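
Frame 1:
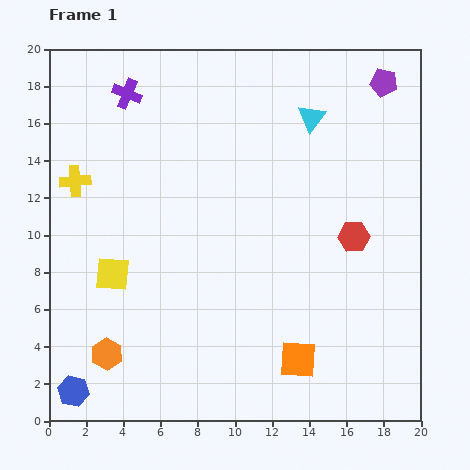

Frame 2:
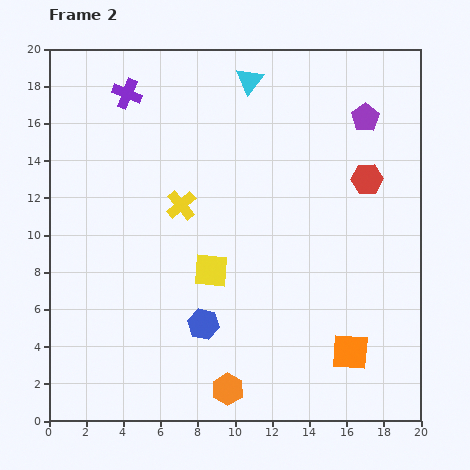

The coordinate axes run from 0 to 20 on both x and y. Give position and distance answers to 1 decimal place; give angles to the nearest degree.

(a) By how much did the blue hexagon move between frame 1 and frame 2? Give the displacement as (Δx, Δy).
(7.0, 3.6)

The blue hexagon was at (1.3, 1.6) in frame 1 and (8.3, 5.2) in frame 2.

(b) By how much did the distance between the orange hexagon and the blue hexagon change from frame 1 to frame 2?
+1.0

Distance in frame 1: 2.7. Distance in frame 2: 3.7.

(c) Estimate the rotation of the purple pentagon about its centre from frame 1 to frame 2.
26° clockwise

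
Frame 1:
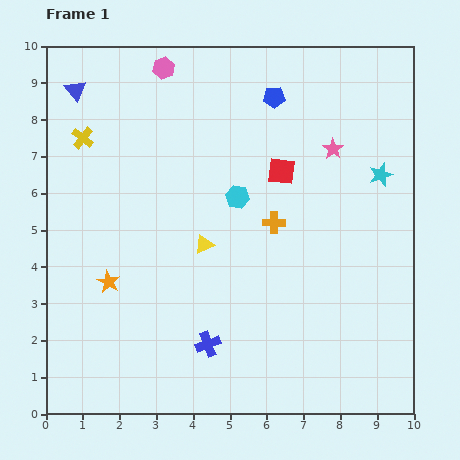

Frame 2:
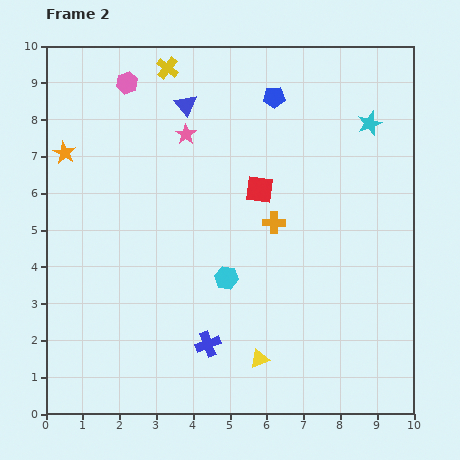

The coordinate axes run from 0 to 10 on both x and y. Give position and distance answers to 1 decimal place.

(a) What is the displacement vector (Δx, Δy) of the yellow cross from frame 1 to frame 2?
(2.3, 1.9)

The yellow cross was at (1.0, 7.5) in frame 1 and (3.3, 9.4) in frame 2.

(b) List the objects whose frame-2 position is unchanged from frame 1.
the orange cross, the blue cross, the blue pentagon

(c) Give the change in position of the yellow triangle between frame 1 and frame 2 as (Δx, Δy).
(1.5, -3.1)

The yellow triangle was at (4.3, 4.6) in frame 1 and (5.8, 1.5) in frame 2.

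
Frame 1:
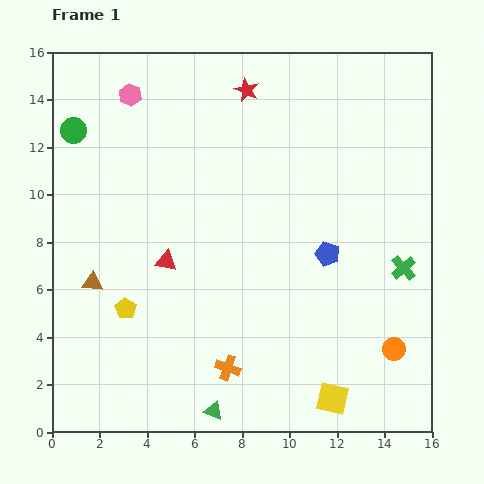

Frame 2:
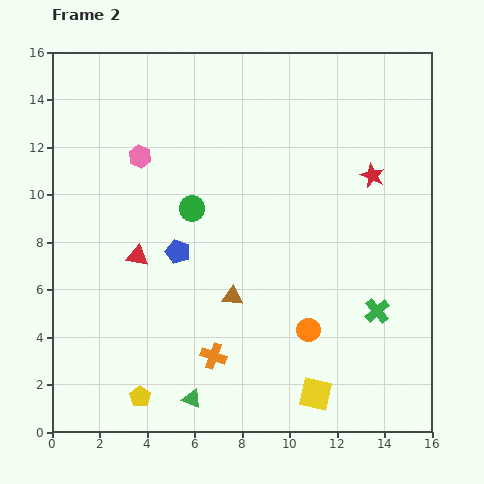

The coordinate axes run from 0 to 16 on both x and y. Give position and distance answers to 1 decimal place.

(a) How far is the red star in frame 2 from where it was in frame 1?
6.4

The red star moved from (8.2, 14.4) to (13.5, 10.8), a distance of √(5.3² + 3.6²) ≈ 6.4.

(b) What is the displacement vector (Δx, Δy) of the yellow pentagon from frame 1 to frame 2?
(0.6, -3.7)

The yellow pentagon was at (3.1, 5.2) in frame 1 and (3.7, 1.5) in frame 2.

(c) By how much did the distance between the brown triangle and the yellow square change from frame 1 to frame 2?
-5.8

Distance in frame 1: 11.2. Distance in frame 2: 5.4.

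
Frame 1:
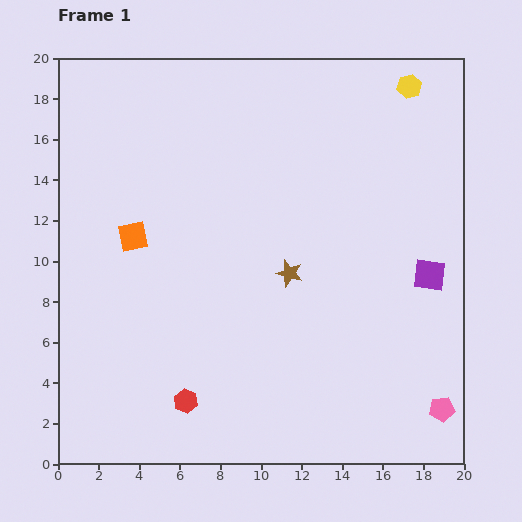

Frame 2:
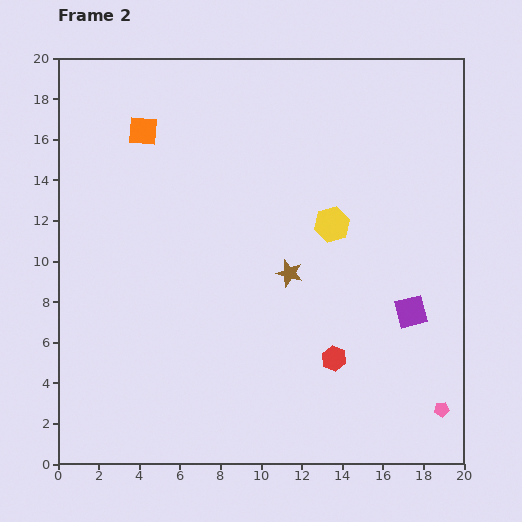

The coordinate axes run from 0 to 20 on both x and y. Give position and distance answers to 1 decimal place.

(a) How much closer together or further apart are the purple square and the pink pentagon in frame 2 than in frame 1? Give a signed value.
-1.6

Distance in frame 1: 6.6. Distance in frame 2: 5.0.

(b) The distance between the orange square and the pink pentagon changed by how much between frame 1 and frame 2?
+2.7

Distance in frame 1: 17.4. Distance in frame 2: 20.1.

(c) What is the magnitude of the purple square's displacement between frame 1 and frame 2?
2.0

The purple square moved from (18.3, 9.3) to (17.4, 7.5), a distance of √(0.9² + 1.8²) ≈ 2.0.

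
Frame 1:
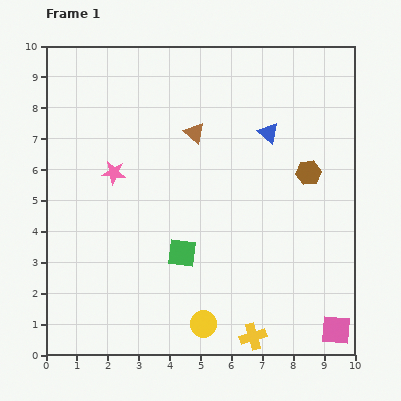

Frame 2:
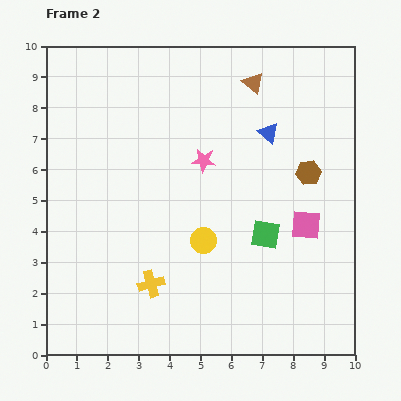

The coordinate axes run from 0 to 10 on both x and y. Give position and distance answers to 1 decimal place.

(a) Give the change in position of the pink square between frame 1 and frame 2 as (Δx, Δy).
(-1.0, 3.4)

The pink square was at (9.4, 0.8) in frame 1 and (8.4, 4.2) in frame 2.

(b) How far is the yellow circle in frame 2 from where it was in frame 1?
2.7

The yellow circle moved from (5.1, 1.0) to (5.1, 3.7), a distance of √(0.0² + 2.7²) ≈ 2.7.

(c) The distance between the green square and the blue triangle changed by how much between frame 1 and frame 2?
-1.5

Distance in frame 1: 4.8. Distance in frame 2: 3.3.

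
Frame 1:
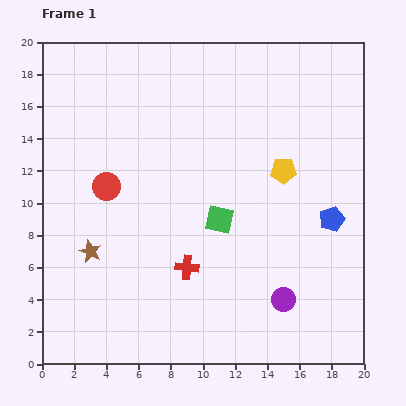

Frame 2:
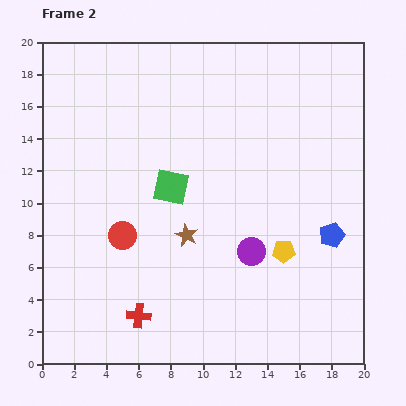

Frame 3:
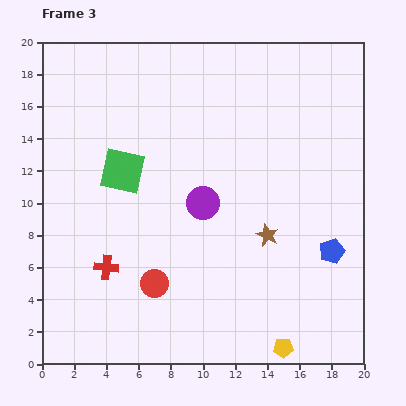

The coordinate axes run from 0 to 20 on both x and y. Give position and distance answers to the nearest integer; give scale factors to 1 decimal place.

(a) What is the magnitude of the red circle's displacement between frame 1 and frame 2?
3

The red circle moved from (4, 11) to (5, 8), a distance of √(1² + 3²) ≈ 3.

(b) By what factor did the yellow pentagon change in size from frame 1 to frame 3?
0.8×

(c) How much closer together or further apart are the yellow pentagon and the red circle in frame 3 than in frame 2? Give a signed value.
-1

Distance in frame 2: 10. Distance in frame 3: 9.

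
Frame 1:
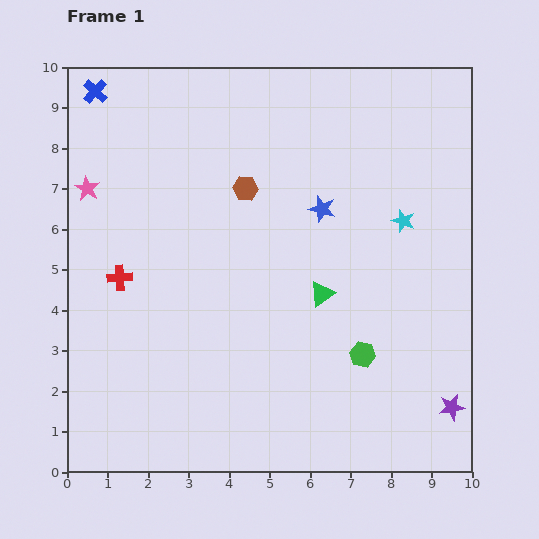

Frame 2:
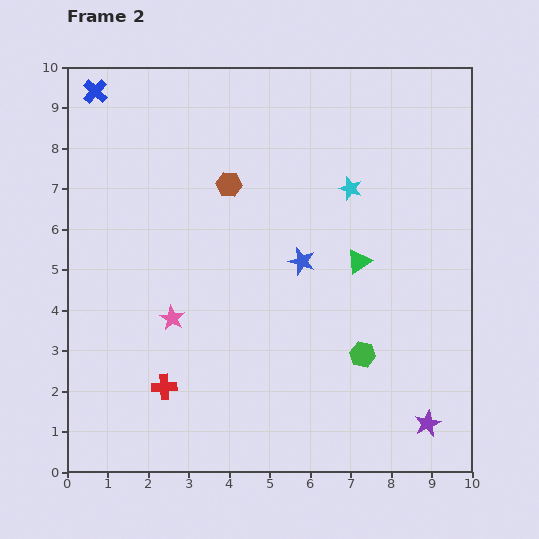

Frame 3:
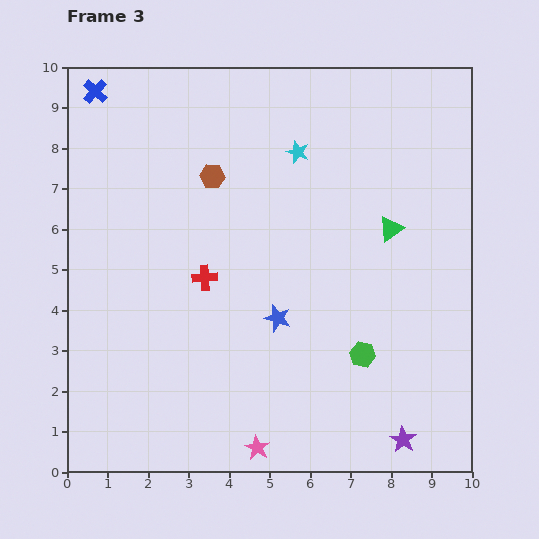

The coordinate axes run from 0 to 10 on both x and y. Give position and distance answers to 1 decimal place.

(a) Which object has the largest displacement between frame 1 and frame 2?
the pink star

(moved 3.8; next 2.9)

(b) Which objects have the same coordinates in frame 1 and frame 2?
the green hexagon, the blue cross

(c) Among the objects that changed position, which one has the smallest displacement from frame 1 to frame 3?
the brown hexagon

(moved 0.9)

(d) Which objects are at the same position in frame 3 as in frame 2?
the green hexagon, the blue cross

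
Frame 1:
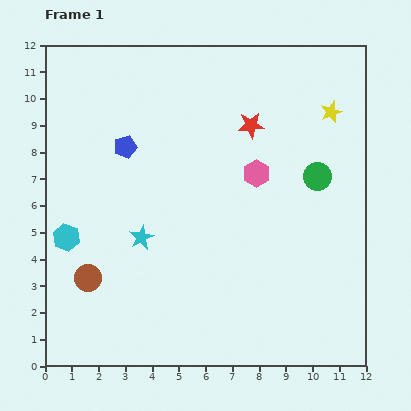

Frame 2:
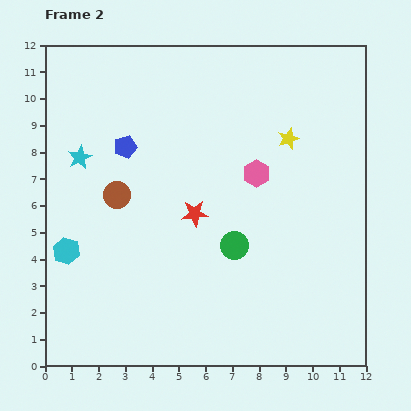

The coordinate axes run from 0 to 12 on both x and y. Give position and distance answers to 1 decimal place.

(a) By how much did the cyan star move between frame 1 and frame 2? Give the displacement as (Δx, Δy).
(-2.3, 3.0)

The cyan star was at (3.6, 4.8) in frame 1 and (1.3, 7.8) in frame 2.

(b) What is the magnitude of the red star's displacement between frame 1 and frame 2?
3.9

The red star moved from (7.7, 9.0) to (5.6, 5.7), a distance of √(2.1² + 3.3²) ≈ 3.9.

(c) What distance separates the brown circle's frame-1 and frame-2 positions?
3.3

The brown circle moved from (1.6, 3.3) to (2.7, 6.4), a distance of √(1.1² + 3.1²) ≈ 3.3.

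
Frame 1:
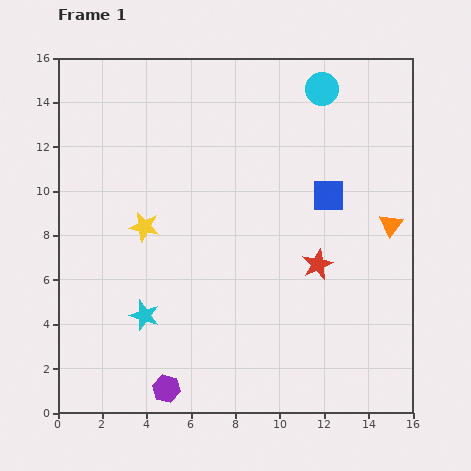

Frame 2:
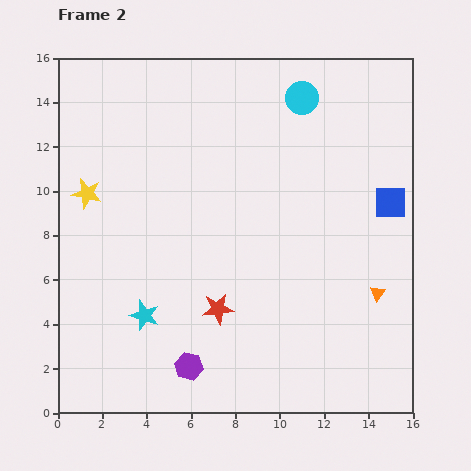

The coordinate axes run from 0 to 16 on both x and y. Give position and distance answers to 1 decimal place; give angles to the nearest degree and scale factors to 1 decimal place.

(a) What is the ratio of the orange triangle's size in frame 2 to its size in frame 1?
0.7×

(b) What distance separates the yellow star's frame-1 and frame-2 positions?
3.0

The yellow star moved from (3.9, 8.4) to (1.3, 9.9), a distance of √(2.6² + 1.5²) ≈ 3.0.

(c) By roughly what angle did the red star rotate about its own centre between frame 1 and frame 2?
18° clockwise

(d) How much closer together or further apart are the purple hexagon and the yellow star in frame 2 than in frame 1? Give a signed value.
+1.7

Distance in frame 1: 7.4. Distance in frame 2: 9.1.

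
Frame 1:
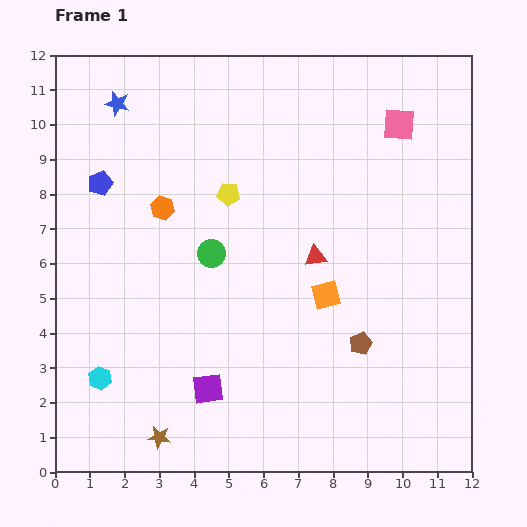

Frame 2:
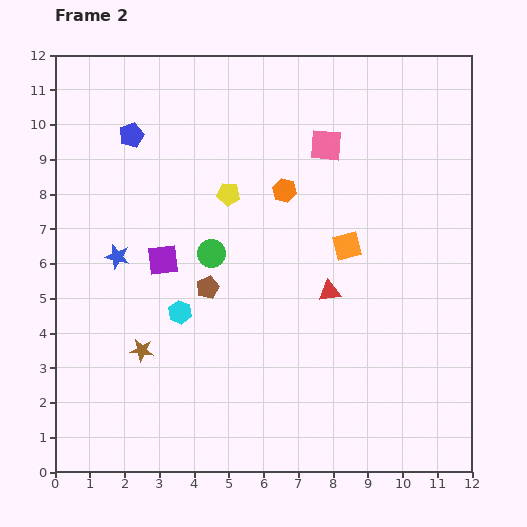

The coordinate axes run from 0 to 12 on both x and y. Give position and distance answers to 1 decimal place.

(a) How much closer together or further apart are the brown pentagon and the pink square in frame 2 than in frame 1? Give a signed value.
-1.1

Distance in frame 1: 6.4. Distance in frame 2: 5.3.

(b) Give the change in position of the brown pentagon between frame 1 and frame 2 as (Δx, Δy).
(-4.4, 1.6)

The brown pentagon was at (8.8, 3.7) in frame 1 and (4.4, 5.3) in frame 2.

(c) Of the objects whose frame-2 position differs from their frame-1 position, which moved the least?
the red triangle

(moved 1.1)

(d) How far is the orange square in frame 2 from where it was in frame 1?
1.5

The orange square moved from (7.8, 5.1) to (8.4, 6.5), a distance of √(0.6² + 1.4²) ≈ 1.5.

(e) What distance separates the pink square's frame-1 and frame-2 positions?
2.2

The pink square moved from (9.9, 10.0) to (7.8, 9.4), a distance of √(2.1² + 0.6²) ≈ 2.2.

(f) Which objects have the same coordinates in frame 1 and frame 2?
the yellow pentagon, the green circle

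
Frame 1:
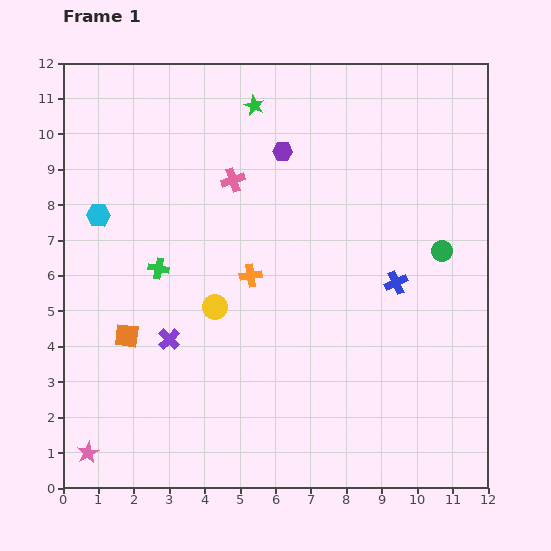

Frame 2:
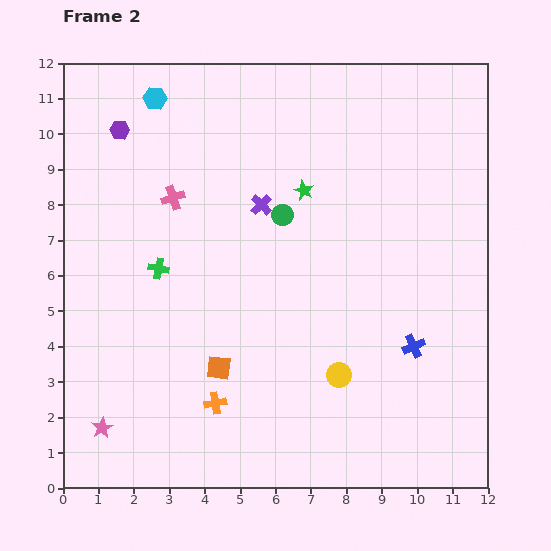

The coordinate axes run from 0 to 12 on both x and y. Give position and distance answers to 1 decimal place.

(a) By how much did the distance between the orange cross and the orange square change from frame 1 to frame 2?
-2.9

Distance in frame 1: 3.9. Distance in frame 2: 1.0.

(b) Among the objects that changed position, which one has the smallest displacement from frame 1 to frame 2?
the pink star

(moved 0.8)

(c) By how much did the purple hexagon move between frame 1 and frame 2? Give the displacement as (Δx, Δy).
(-4.6, 0.6)

The purple hexagon was at (6.2, 9.5) in frame 1 and (1.6, 10.1) in frame 2.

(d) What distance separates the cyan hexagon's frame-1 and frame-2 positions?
3.7

The cyan hexagon moved from (1.0, 7.7) to (2.6, 11.0), a distance of √(1.6² + 3.3²) ≈ 3.7.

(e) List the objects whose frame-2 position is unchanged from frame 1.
the green cross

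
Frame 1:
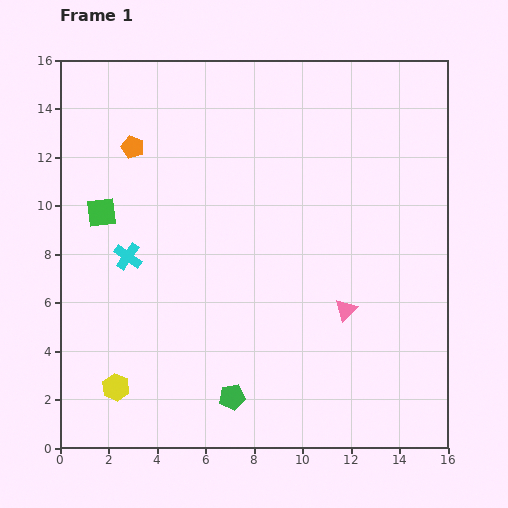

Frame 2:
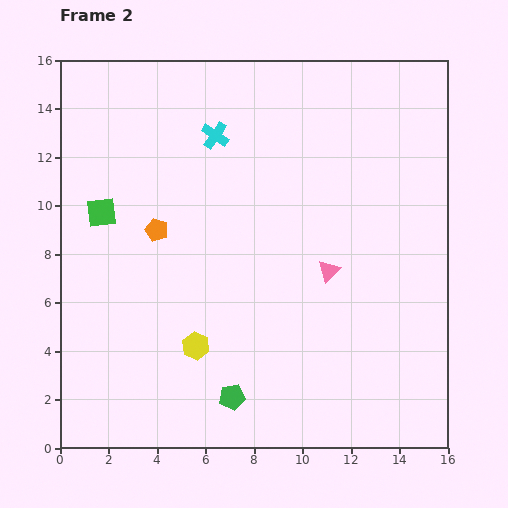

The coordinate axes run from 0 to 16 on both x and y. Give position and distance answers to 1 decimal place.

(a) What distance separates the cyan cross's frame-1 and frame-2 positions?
6.2

The cyan cross moved from (2.8, 7.9) to (6.4, 12.9), a distance of √(3.6² + 5.0²) ≈ 6.2.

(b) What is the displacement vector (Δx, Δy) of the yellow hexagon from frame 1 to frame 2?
(3.3, 1.7)

The yellow hexagon was at (2.3, 2.5) in frame 1 and (5.6, 4.2) in frame 2.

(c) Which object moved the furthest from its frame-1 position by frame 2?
the cyan cross

(moved 6.2; next 3.7)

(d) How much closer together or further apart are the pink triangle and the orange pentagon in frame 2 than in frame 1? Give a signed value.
-3.8

Distance in frame 1: 11.1. Distance in frame 2: 7.3.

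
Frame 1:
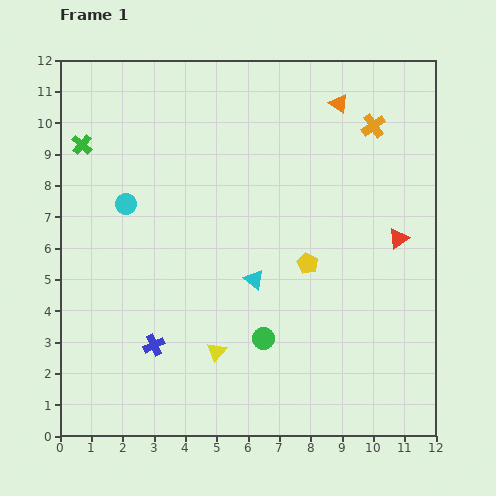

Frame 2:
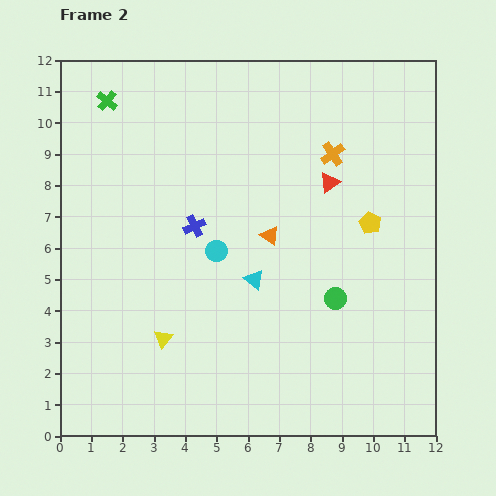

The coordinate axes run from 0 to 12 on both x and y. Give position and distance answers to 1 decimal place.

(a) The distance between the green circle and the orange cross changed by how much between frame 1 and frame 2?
-3.0

Distance in frame 1: 7.6. Distance in frame 2: 4.6.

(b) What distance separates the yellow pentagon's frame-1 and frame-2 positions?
2.4

The yellow pentagon moved from (7.9, 5.5) to (9.9, 6.8), a distance of √(2.0² + 1.3²) ≈ 2.4.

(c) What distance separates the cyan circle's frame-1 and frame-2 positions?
3.3

The cyan circle moved from (2.1, 7.4) to (5.0, 5.9), a distance of √(2.9² + 1.5²) ≈ 3.3.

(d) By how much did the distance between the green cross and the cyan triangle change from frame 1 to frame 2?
+0.4

Distance in frame 1: 7.0. Distance in frame 2: 7.4.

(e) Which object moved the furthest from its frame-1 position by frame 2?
the orange triangle

(moved 4.7; next 4.0)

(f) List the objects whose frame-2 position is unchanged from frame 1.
the cyan triangle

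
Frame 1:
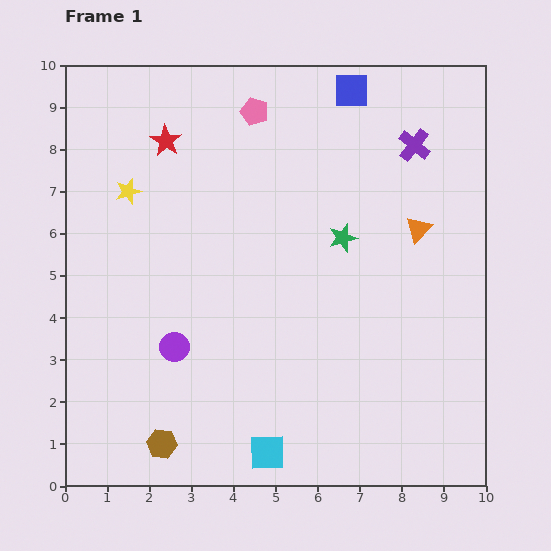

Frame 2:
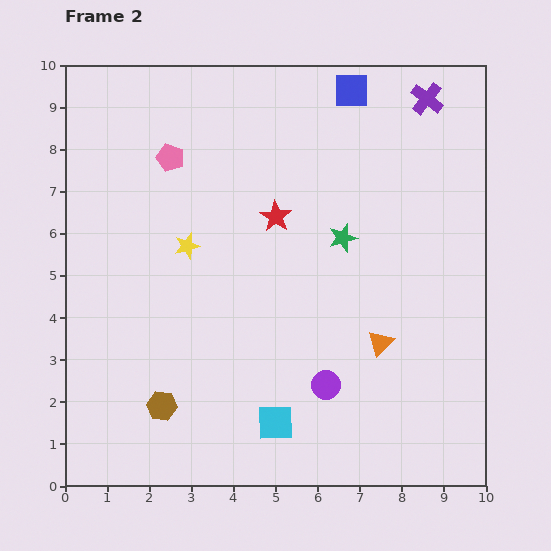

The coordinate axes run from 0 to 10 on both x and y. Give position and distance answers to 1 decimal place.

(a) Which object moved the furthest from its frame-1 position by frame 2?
the purple circle

(moved 3.7; next 3.2)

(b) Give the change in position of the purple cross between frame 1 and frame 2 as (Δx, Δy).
(0.3, 1.1)

The purple cross was at (8.3, 8.1) in frame 1 and (8.6, 9.2) in frame 2.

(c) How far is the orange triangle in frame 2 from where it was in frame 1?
2.8

The orange triangle moved from (8.4, 6.1) to (7.5, 3.4), a distance of √(0.9² + 2.7²) ≈ 2.8.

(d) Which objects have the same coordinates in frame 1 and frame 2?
the green star, the blue square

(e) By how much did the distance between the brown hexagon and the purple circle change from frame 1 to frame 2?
+1.6

Distance in frame 1: 2.3. Distance in frame 2: 3.9.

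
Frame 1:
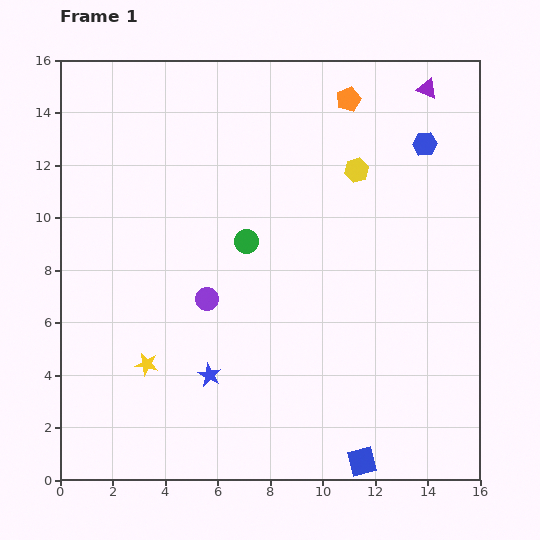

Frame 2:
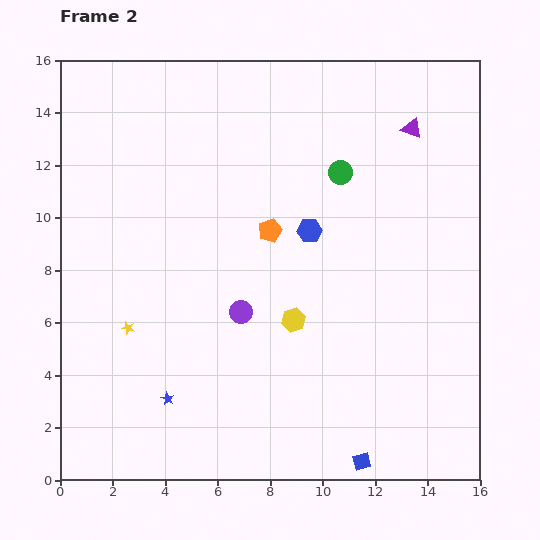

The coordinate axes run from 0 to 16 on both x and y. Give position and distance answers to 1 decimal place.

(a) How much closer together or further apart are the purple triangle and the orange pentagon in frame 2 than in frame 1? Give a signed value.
+3.7

Distance in frame 1: 3.0. Distance in frame 2: 6.7.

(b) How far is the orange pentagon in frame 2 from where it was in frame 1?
5.8

The orange pentagon moved from (11.0, 14.5) to (8.0, 9.5), a distance of √(3.0² + 5.0²) ≈ 5.8.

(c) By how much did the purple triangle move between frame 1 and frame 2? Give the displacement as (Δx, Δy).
(-0.6, -1.5)

The purple triangle was at (14.0, 14.9) in frame 1 and (13.4, 13.4) in frame 2.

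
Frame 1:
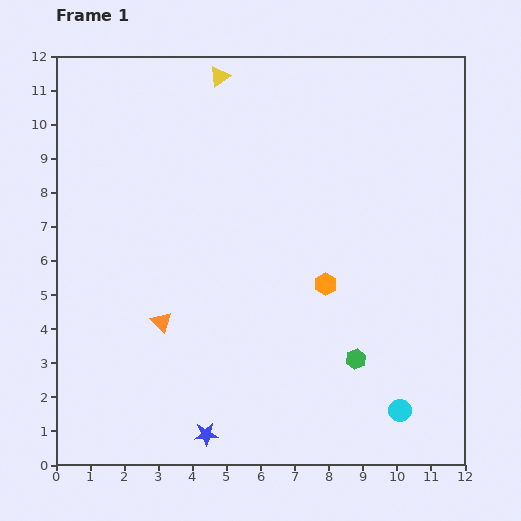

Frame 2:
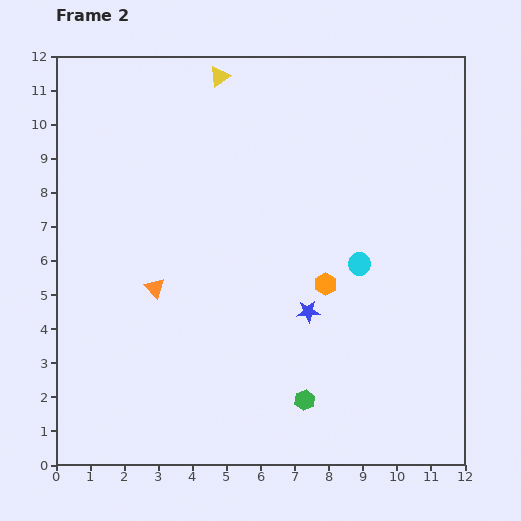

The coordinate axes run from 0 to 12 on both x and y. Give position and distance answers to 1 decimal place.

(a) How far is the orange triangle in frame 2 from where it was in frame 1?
1.0

The orange triangle moved from (3.1, 4.2) to (2.9, 5.2), a distance of √(0.2² + 1.0²) ≈ 1.0.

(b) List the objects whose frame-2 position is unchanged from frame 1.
the orange hexagon, the yellow triangle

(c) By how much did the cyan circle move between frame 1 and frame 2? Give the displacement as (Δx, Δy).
(-1.2, 4.3)

The cyan circle was at (10.1, 1.6) in frame 1 and (8.9, 5.9) in frame 2.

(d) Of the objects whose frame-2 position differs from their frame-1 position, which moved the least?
the orange triangle

(moved 1.0)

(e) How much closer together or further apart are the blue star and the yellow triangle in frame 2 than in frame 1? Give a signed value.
-3.1

Distance in frame 1: 10.5. Distance in frame 2: 7.4.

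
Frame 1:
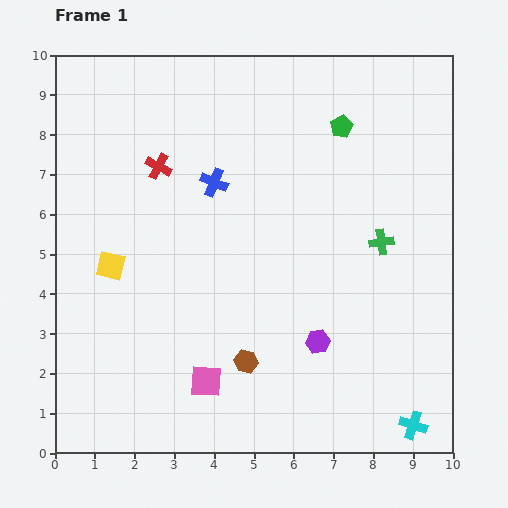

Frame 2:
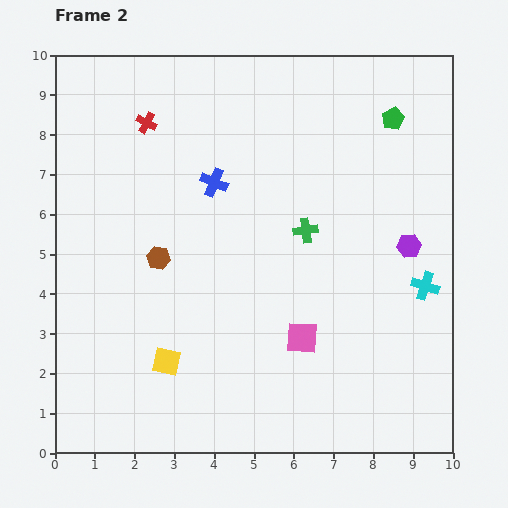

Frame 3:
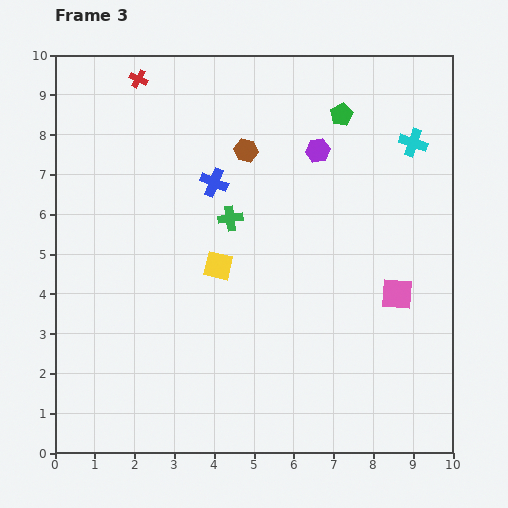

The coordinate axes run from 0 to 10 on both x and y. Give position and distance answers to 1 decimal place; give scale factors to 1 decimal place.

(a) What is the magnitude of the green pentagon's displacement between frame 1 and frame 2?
1.3

The green pentagon moved from (7.2, 8.2) to (8.5, 8.4), a distance of √(1.3² + 0.2²) ≈ 1.3.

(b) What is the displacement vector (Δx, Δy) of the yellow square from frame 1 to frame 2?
(1.4, -2.4)

The yellow square was at (1.4, 4.7) in frame 1 and (2.8, 2.3) in frame 2.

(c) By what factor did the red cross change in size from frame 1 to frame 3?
0.7×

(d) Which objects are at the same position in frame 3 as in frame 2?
the blue cross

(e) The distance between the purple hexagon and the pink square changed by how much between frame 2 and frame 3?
+0.6

Distance in frame 2: 3.5. Distance in frame 3: 4.1.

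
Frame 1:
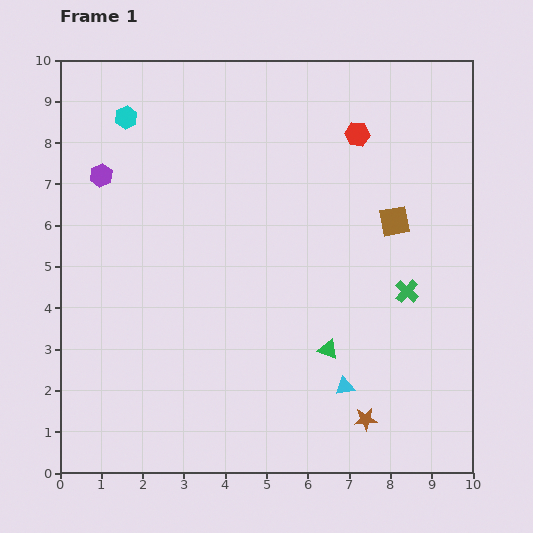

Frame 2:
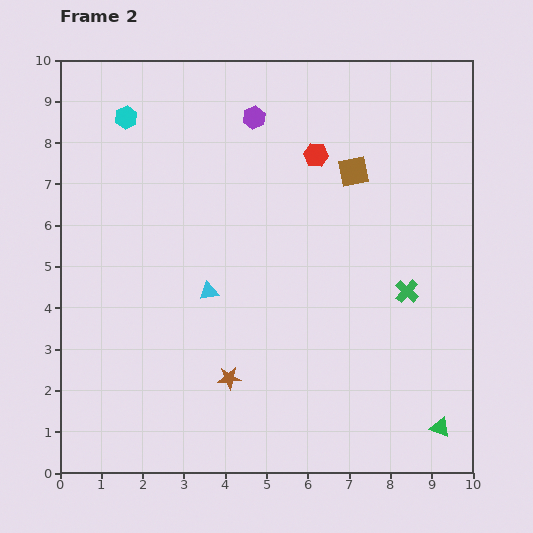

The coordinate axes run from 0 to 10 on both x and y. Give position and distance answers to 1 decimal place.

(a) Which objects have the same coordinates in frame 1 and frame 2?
the green cross, the cyan hexagon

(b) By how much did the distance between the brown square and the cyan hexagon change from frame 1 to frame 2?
-1.3

Distance in frame 1: 7.0. Distance in frame 2: 5.7.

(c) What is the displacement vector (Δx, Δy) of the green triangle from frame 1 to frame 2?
(2.7, -1.9)

The green triangle was at (6.5, 3.0) in frame 1 and (9.2, 1.1) in frame 2.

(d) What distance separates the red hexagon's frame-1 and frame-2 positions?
1.1

The red hexagon moved from (7.2, 8.2) to (6.2, 7.7), a distance of √(1.0² + 0.5²) ≈ 1.1.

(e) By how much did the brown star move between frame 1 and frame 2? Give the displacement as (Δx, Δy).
(-3.3, 1.0)

The brown star was at (7.4, 1.3) in frame 1 and (4.1, 2.3) in frame 2.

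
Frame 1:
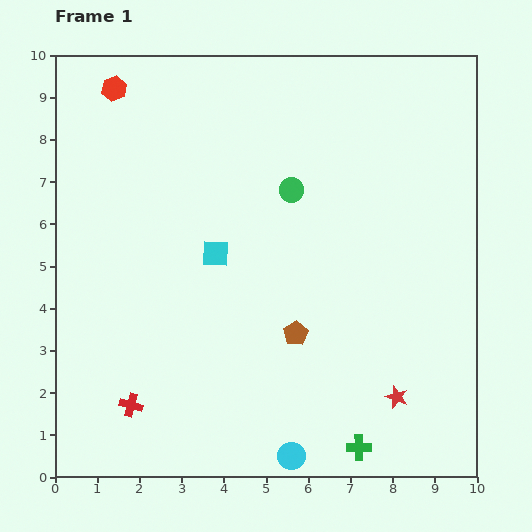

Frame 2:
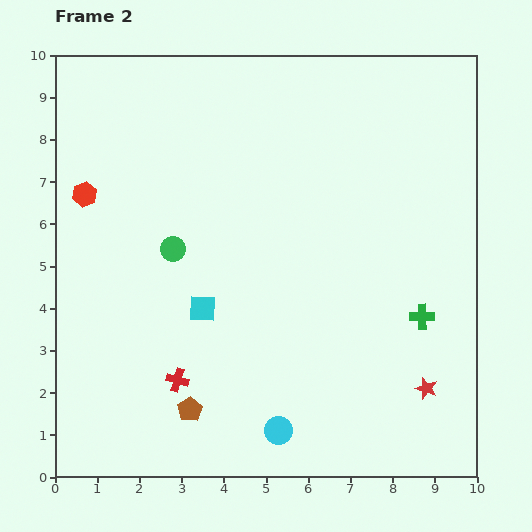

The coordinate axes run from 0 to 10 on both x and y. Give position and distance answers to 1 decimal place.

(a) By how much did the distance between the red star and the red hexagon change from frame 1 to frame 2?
-0.6

Distance in frame 1: 9.9. Distance in frame 2: 9.3.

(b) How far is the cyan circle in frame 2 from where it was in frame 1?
0.7

The cyan circle moved from (5.6, 0.5) to (5.3, 1.1), a distance of √(0.3² + 0.6²) ≈ 0.7.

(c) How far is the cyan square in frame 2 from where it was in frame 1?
1.3

The cyan square moved from (3.8, 5.3) to (3.5, 4.0), a distance of √(0.3² + 1.3²) ≈ 1.3.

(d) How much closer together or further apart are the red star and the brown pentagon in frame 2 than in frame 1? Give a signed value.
+2.8

Distance in frame 1: 2.8. Distance in frame 2: 5.6.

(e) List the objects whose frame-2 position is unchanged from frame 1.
none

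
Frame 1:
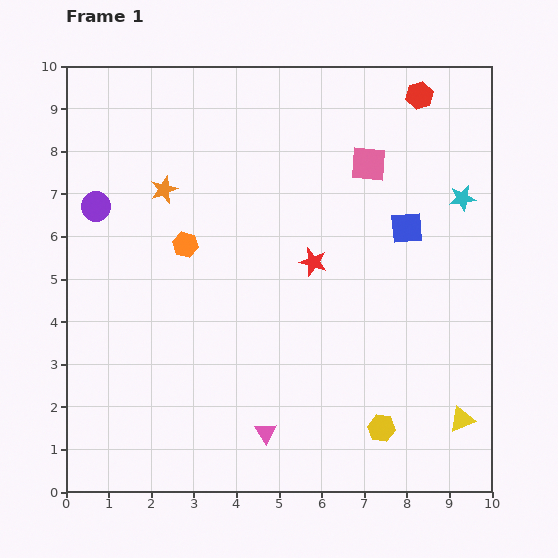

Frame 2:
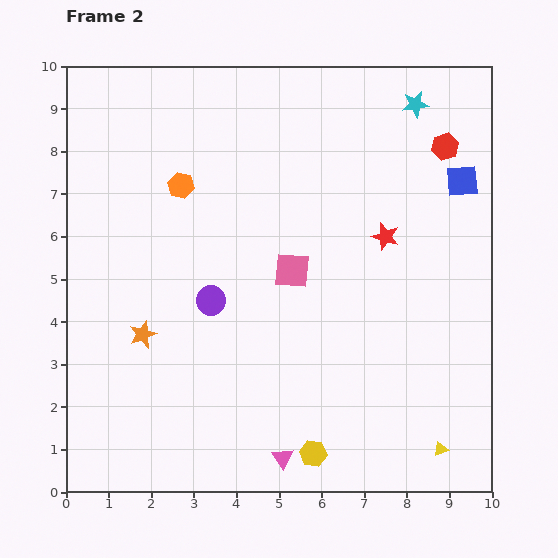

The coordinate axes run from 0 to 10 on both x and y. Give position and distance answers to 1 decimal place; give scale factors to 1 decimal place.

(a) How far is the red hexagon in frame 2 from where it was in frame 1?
1.3

The red hexagon moved from (8.3, 9.3) to (8.9, 8.1), a distance of √(0.6² + 1.2²) ≈ 1.3.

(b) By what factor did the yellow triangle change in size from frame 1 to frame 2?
0.6×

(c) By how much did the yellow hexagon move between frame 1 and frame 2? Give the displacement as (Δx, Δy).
(-1.6, -0.6)

The yellow hexagon was at (7.4, 1.5) in frame 1 and (5.8, 0.9) in frame 2.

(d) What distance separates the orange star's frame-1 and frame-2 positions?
3.4

The orange star moved from (2.3, 7.1) to (1.8, 3.7), a distance of √(0.5² + 3.4²) ≈ 3.4.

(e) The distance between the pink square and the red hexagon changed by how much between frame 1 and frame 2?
+2.6

Distance in frame 1: 2.0. Distance in frame 2: 4.6.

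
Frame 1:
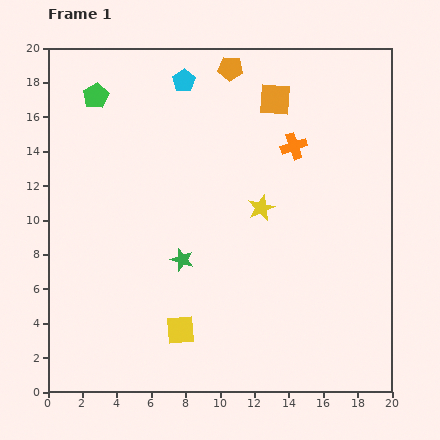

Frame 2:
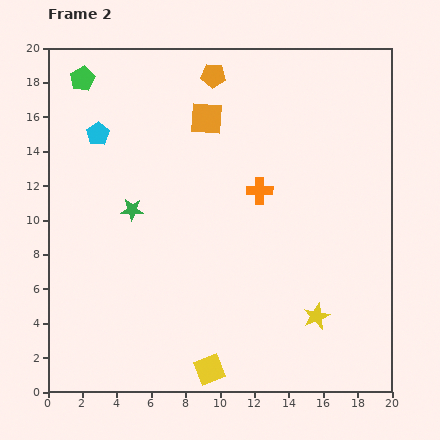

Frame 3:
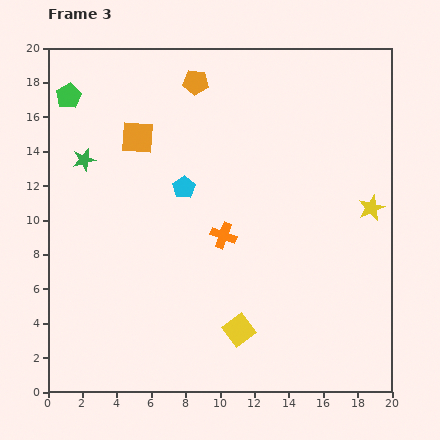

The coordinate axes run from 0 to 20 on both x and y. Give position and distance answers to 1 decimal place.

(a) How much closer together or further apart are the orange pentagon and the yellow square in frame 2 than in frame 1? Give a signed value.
+1.6

Distance in frame 1: 15.5. Distance in frame 2: 17.1.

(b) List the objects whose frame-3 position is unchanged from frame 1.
none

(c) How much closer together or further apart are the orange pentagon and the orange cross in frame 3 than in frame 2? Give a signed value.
+1.8

Distance in frame 2: 7.2. Distance in frame 3: 9.0.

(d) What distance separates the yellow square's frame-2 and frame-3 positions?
2.9

The yellow square moved from (9.4, 1.3) to (11.1, 3.6), a distance of √(1.7² + 2.3²) ≈ 2.9.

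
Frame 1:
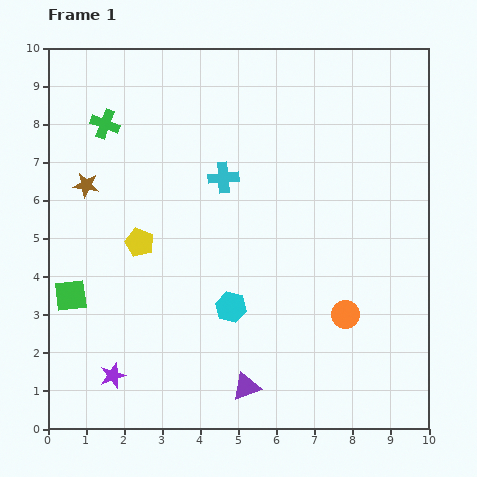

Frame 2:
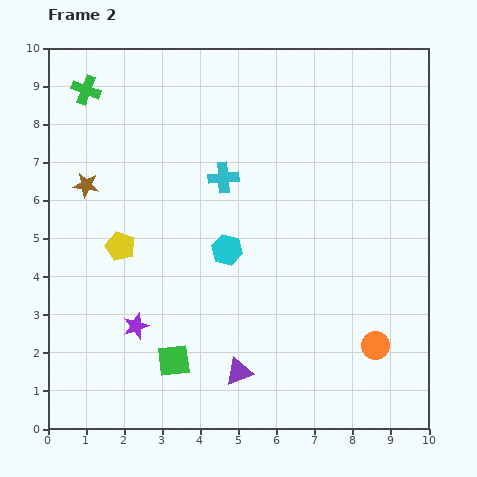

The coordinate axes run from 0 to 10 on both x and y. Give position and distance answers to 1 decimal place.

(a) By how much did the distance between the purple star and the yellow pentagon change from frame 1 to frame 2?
-1.5

Distance in frame 1: 3.6. Distance in frame 2: 2.1.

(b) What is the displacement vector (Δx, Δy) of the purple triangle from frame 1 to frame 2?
(-0.2, 0.4)

The purple triangle was at (5.2, 1.1) in frame 1 and (5.0, 1.5) in frame 2.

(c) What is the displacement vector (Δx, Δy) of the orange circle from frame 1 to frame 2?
(0.8, -0.8)

The orange circle was at (7.8, 3.0) in frame 1 and (8.6, 2.2) in frame 2.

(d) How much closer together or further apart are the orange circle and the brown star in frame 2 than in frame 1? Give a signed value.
+1.1

Distance in frame 1: 7.6. Distance in frame 2: 8.7.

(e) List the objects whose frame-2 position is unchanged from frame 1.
the cyan cross, the brown star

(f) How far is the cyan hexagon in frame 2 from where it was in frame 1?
1.5

The cyan hexagon moved from (4.8, 3.2) to (4.7, 4.7), a distance of √(0.1² + 1.5²) ≈ 1.5.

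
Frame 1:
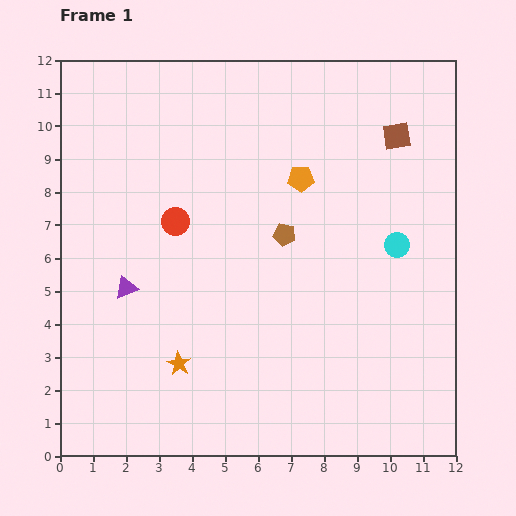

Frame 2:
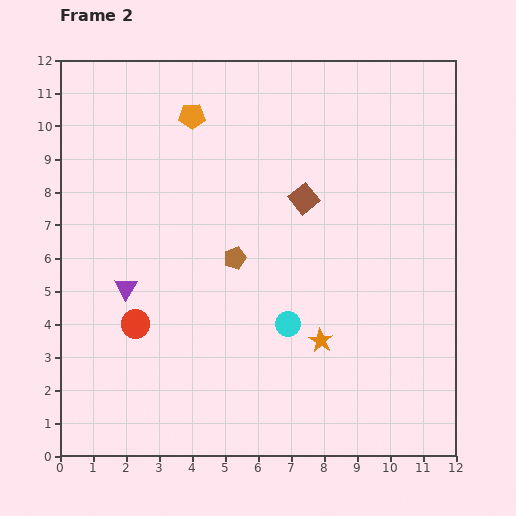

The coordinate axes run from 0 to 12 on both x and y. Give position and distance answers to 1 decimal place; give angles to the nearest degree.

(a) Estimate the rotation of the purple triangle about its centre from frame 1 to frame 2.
38° counter-clockwise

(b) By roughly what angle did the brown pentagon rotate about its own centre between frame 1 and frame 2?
30° counter-clockwise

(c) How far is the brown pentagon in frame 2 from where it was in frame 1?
1.7

The brown pentagon moved from (6.8, 6.7) to (5.3, 6.0), a distance of √(1.5² + 0.7²) ≈ 1.7.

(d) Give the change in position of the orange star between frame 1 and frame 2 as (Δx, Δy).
(4.3, 0.7)

The orange star was at (3.6, 2.8) in frame 1 and (7.9, 3.5) in frame 2.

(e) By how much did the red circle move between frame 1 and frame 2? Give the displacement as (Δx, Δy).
(-1.2, -3.1)

The red circle was at (3.5, 7.1) in frame 1 and (2.3, 4.0) in frame 2.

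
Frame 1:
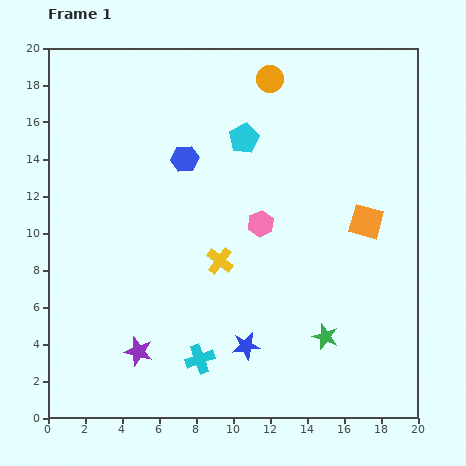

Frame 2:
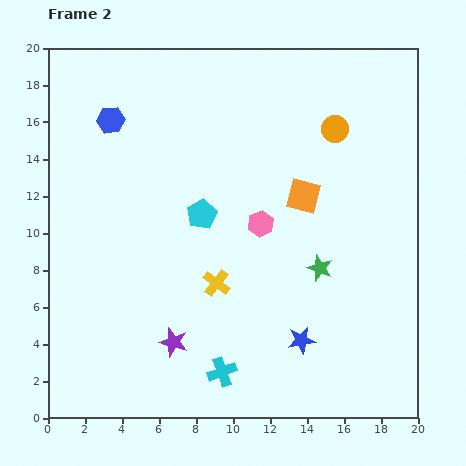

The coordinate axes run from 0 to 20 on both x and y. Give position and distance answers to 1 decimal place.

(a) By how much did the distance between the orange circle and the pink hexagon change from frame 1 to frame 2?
-1.3

Distance in frame 1: 7.8. Distance in frame 2: 6.5.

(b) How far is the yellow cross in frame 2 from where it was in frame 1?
1.2

The yellow cross moved from (9.3, 8.5) to (9.1, 7.3), a distance of √(0.2² + 1.2²) ≈ 1.2.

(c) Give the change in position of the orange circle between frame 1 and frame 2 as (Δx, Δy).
(3.5, -2.7)

The orange circle was at (12.0, 18.3) in frame 1 and (15.5, 15.6) in frame 2.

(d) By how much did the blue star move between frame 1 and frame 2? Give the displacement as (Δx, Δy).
(3.0, 0.3)

The blue star was at (10.7, 3.9) in frame 1 and (13.7, 4.2) in frame 2.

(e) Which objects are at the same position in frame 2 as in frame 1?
the pink hexagon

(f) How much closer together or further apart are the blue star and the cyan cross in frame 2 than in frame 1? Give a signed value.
+2.0

Distance in frame 1: 2.6. Distance in frame 2: 4.6.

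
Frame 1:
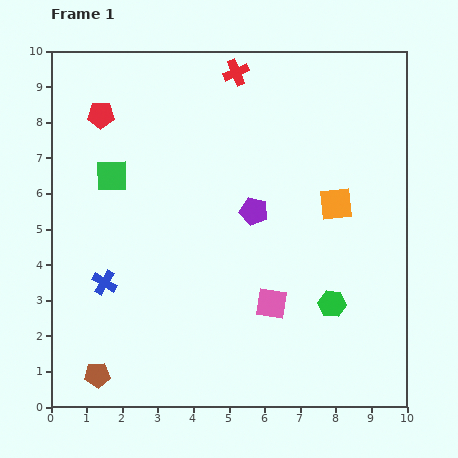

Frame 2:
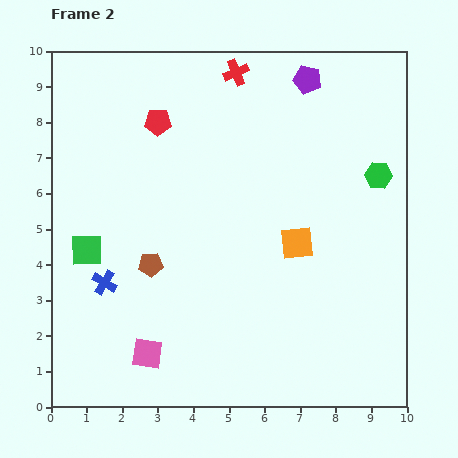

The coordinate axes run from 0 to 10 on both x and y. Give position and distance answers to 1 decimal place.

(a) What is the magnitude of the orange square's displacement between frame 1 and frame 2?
1.6

The orange square moved from (8.0, 5.7) to (6.9, 4.6), a distance of √(1.1² + 1.1²) ≈ 1.6.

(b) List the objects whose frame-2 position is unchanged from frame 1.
the red cross, the blue cross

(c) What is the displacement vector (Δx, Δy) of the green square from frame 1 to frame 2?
(-0.7, -2.1)

The green square was at (1.7, 6.5) in frame 1 and (1.0, 4.4) in frame 2.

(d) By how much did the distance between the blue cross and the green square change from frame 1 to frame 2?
-2.0

Distance in frame 1: 3.0. Distance in frame 2: 1.0.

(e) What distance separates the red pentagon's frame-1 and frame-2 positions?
1.6

The red pentagon moved from (1.4, 8.2) to (3.0, 8.0), a distance of √(1.6² + 0.2²) ≈ 1.6.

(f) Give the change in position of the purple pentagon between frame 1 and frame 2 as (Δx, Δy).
(1.5, 3.7)

The purple pentagon was at (5.7, 5.5) in frame 1 and (7.2, 9.2) in frame 2.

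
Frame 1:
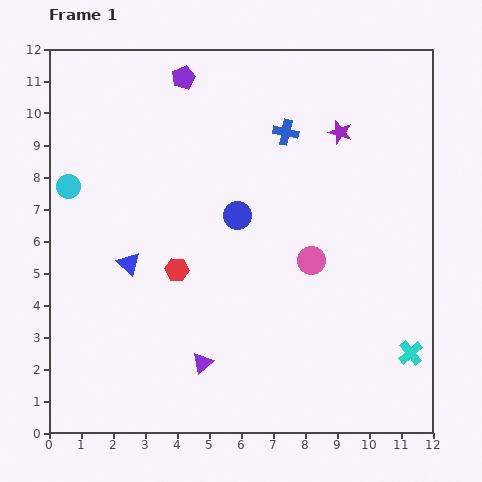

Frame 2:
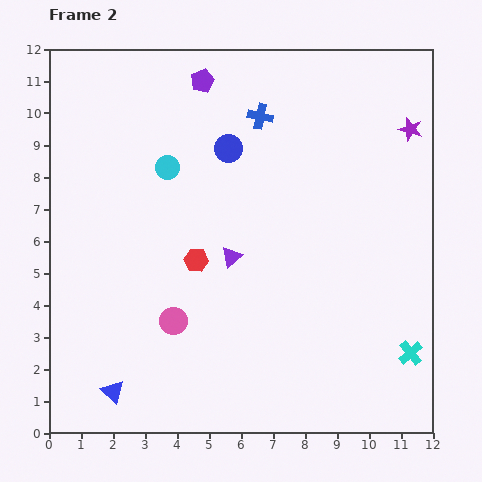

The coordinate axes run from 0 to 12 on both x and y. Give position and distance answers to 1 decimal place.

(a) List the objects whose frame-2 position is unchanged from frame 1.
the cyan cross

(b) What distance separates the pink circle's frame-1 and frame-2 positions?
4.7

The pink circle moved from (8.2, 5.4) to (3.9, 3.5), a distance of √(4.3² + 1.9²) ≈ 4.7.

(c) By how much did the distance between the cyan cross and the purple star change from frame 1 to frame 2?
-0.2

Distance in frame 1: 7.2. Distance in frame 2: 7.0.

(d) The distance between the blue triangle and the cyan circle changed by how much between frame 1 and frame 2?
+4.1

Distance in frame 1: 3.1. Distance in frame 2: 7.2.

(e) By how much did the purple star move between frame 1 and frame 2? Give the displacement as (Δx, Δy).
(2.2, 0.1)

The purple star was at (9.1, 9.4) in frame 1 and (11.3, 9.5) in frame 2.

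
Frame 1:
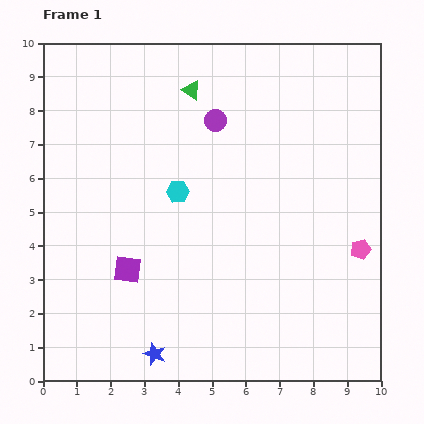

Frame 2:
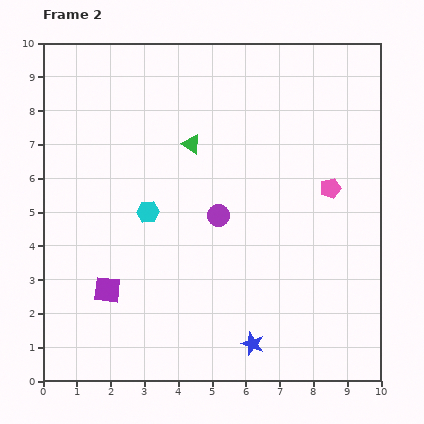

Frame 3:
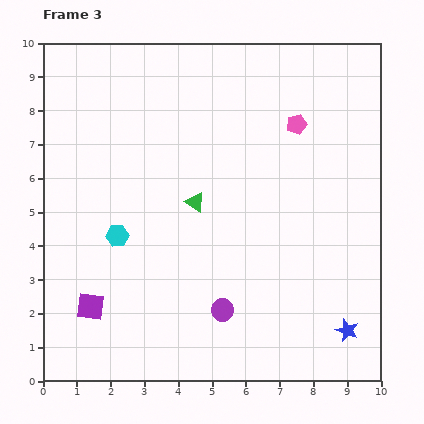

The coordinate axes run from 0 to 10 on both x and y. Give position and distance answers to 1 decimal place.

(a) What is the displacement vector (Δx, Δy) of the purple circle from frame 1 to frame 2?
(0.1, -2.8)

The purple circle was at (5.1, 7.7) in frame 1 and (5.2, 4.9) in frame 2.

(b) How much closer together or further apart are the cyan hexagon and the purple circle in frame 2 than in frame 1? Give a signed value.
-0.3

Distance in frame 1: 2.4. Distance in frame 2: 2.1.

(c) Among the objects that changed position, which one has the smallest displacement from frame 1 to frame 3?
the purple square

(moved 1.6)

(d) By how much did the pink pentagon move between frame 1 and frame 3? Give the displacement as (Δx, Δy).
(-1.9, 3.7)

The pink pentagon was at (9.4, 3.9) in frame 1 and (7.5, 7.6) in frame 3.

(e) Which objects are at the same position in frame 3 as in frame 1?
none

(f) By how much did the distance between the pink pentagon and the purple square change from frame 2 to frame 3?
+0.9

Distance in frame 2: 7.2. Distance in frame 3: 8.1.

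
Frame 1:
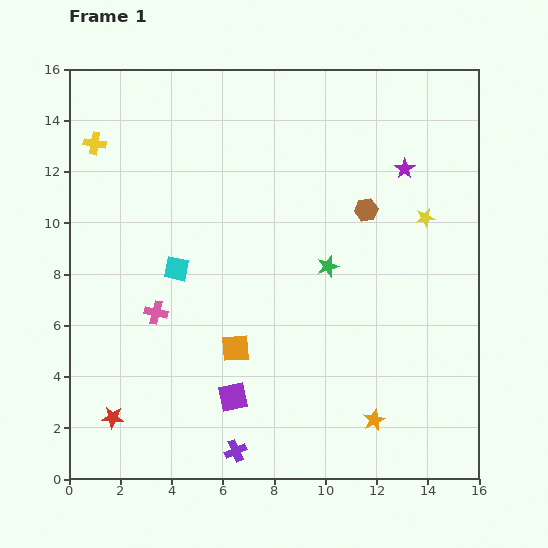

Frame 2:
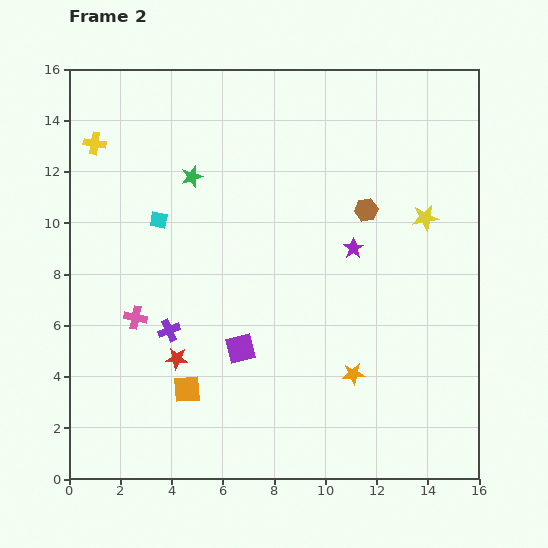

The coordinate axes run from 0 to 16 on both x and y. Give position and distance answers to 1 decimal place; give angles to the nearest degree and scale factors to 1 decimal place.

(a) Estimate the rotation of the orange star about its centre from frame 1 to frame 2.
19° clockwise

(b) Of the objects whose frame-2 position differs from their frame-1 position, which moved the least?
the pink cross

(moved 0.8)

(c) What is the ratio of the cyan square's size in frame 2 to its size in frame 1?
0.7×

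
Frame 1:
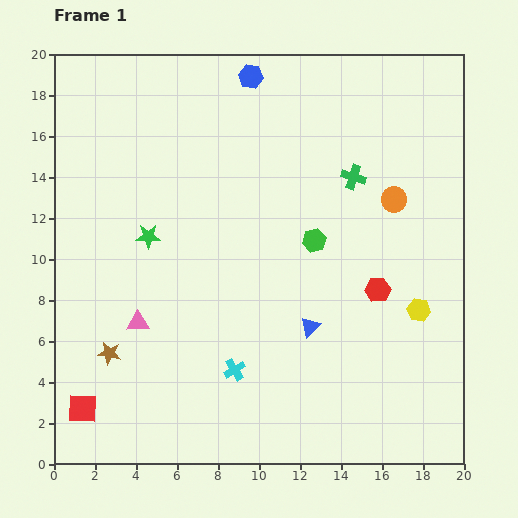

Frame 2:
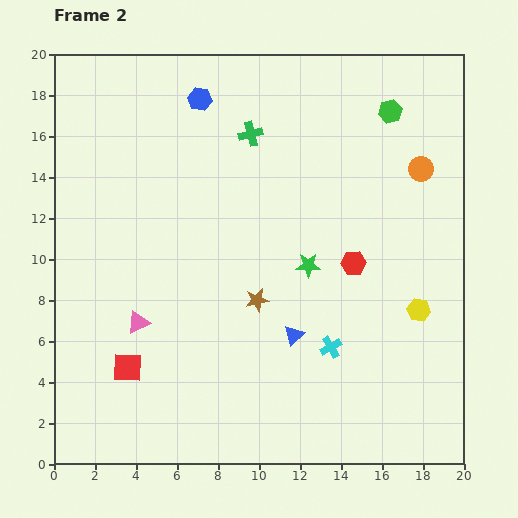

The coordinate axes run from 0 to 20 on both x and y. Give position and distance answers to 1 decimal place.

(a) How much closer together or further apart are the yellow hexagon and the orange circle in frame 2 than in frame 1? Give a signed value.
+1.4

Distance in frame 1: 5.5. Distance in frame 2: 6.9.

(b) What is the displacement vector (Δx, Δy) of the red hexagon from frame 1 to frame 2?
(-1.2, 1.3)

The red hexagon was at (15.8, 8.5) in frame 1 and (14.6, 9.8) in frame 2.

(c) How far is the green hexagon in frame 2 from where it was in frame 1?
7.3

The green hexagon moved from (12.7, 10.9) to (16.4, 17.2), a distance of √(3.7² + 6.3²) ≈ 7.3.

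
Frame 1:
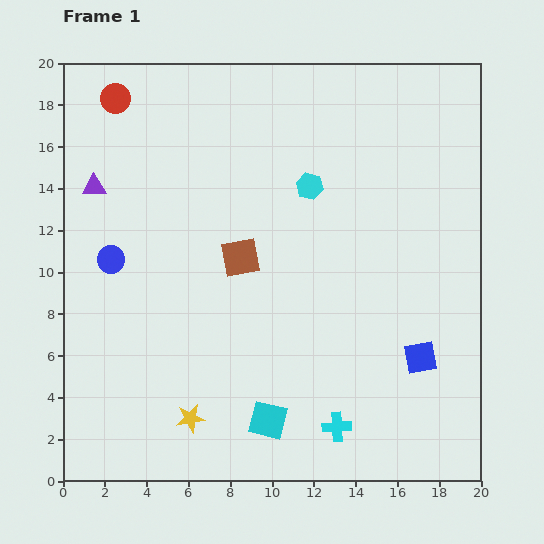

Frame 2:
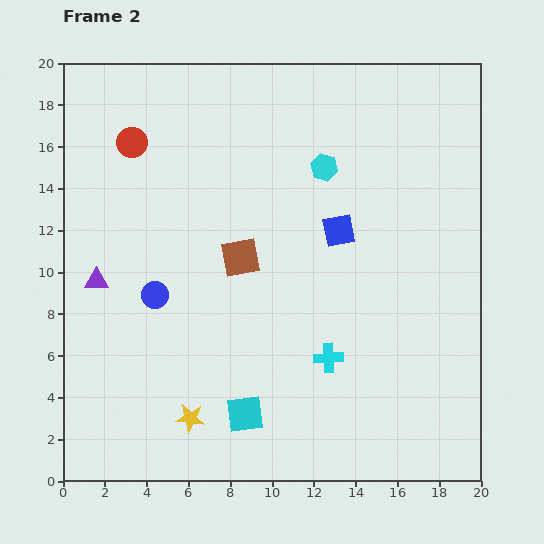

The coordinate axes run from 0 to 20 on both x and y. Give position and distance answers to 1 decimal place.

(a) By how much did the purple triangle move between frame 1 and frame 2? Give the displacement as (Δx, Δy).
(0.1, -4.5)

The purple triangle was at (1.5, 14.1) in frame 1 and (1.6, 9.6) in frame 2.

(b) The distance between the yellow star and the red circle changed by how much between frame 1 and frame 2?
-2.2

Distance in frame 1: 15.7. Distance in frame 2: 13.5.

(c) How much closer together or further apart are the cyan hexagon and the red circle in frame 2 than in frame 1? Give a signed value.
-0.9

Distance in frame 1: 10.2. Distance in frame 2: 9.3.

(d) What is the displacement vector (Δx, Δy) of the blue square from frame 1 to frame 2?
(-3.9, 6.1)

The blue square was at (17.1, 5.9) in frame 1 and (13.2, 12.0) in frame 2.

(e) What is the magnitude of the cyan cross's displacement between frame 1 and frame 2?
3.3

The cyan cross moved from (13.1, 2.6) to (12.7, 5.9), a distance of √(0.4² + 3.3²) ≈ 3.3.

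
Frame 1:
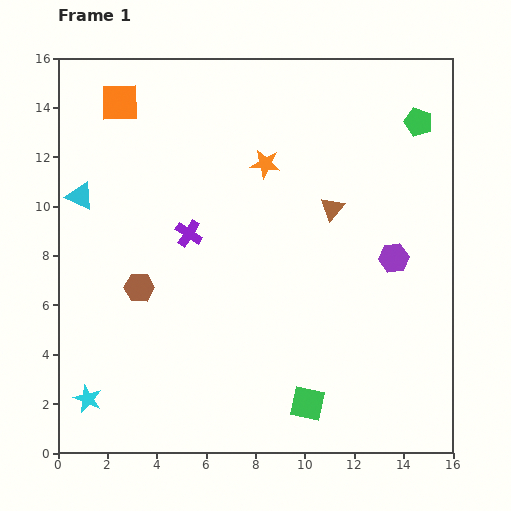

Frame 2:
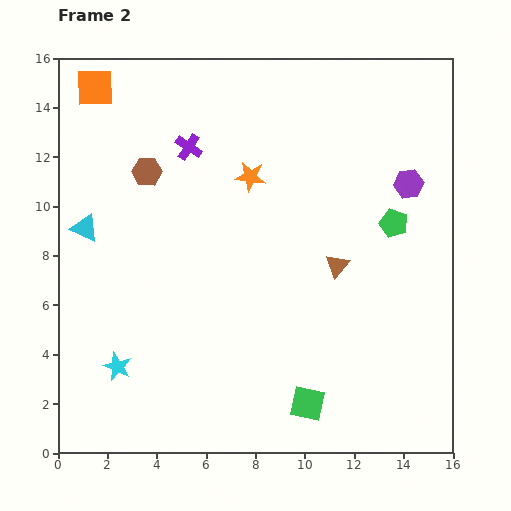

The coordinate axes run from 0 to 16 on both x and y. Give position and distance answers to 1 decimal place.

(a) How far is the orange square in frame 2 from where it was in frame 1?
1.2

The orange square moved from (2.5, 14.2) to (1.5, 14.8), a distance of √(1.0² + 0.6²) ≈ 1.2.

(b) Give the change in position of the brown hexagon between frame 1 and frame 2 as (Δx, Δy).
(0.3, 4.7)

The brown hexagon was at (3.3, 6.7) in frame 1 and (3.6, 11.4) in frame 2.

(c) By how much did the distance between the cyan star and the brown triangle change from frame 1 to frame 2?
-2.7

Distance in frame 1: 12.5. Distance in frame 2: 9.8.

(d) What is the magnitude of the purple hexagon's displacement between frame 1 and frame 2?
3.1

The purple hexagon moved from (13.6, 7.9) to (14.2, 10.9), a distance of √(0.6² + 3.0²) ≈ 3.1.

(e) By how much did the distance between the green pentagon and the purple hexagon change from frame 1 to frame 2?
-3.9

Distance in frame 1: 5.6. Distance in frame 2: 1.7.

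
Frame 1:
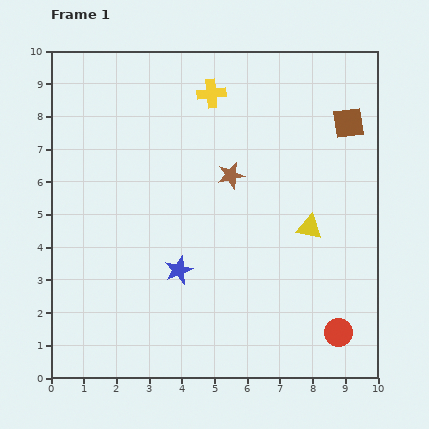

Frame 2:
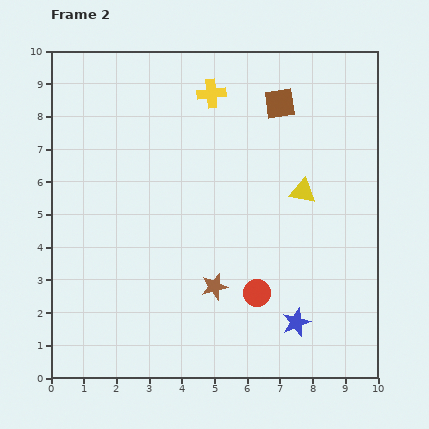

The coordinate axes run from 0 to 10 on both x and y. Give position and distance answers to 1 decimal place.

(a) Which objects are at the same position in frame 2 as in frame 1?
the yellow cross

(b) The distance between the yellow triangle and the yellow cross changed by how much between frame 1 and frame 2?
-1.0

Distance in frame 1: 5.1. Distance in frame 2: 4.1.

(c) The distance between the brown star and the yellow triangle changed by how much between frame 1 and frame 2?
+1.1

Distance in frame 1: 2.9. Distance in frame 2: 4.0.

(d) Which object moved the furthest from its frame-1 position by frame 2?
the blue star

(moved 3.9; next 3.4)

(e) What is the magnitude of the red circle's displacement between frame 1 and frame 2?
2.8

The red circle moved from (8.8, 1.4) to (6.3, 2.6), a distance of √(2.5² + 1.2²) ≈ 2.8.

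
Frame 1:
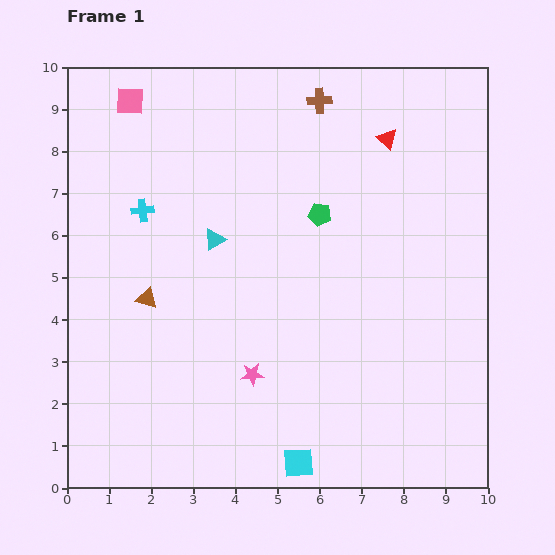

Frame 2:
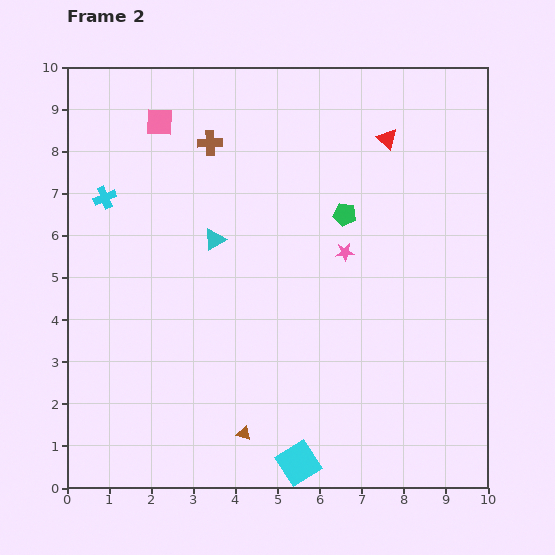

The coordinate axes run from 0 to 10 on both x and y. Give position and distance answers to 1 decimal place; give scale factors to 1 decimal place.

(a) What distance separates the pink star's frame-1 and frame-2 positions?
3.6

The pink star moved from (4.4, 2.7) to (6.6, 5.6), a distance of √(2.2² + 2.9²) ≈ 3.6.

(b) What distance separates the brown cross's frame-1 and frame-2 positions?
2.8

The brown cross moved from (6.0, 9.2) to (3.4, 8.2), a distance of √(2.6² + 1.0²) ≈ 2.8.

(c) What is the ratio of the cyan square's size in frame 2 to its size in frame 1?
1.3×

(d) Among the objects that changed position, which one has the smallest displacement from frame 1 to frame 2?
the green pentagon

(moved 0.6)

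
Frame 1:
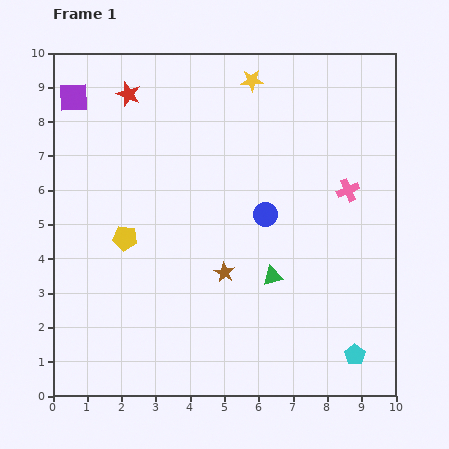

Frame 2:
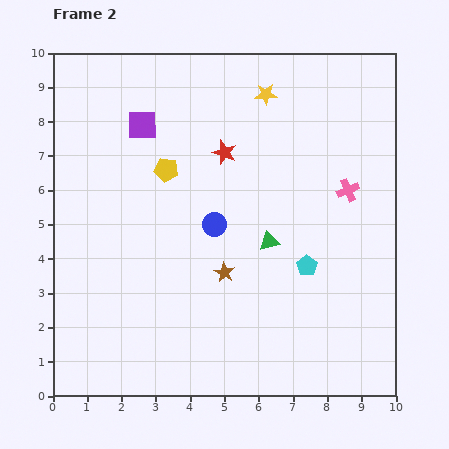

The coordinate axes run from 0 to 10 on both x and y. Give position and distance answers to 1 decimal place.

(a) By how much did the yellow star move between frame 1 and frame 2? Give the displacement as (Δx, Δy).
(0.4, -0.4)

The yellow star was at (5.8, 9.2) in frame 1 and (6.2, 8.8) in frame 2.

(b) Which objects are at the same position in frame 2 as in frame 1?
the brown star, the pink cross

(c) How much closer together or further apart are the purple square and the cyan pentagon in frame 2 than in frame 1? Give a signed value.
-4.8

Distance in frame 1: 11.1. Distance in frame 2: 6.3.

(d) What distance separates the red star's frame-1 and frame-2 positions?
3.3

The red star moved from (2.2, 8.8) to (5.0, 7.1), a distance of √(2.8² + 1.7²) ≈ 3.3.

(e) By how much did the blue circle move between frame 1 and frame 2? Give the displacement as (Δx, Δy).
(-1.5, -0.3)

The blue circle was at (6.2, 5.3) in frame 1 and (4.7, 5.0) in frame 2.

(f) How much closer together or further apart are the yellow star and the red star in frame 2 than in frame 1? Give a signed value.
-1.5

Distance in frame 1: 3.6. Distance in frame 2: 2.1.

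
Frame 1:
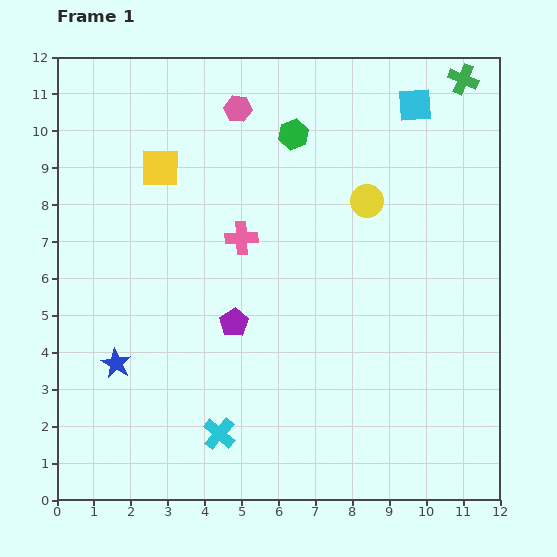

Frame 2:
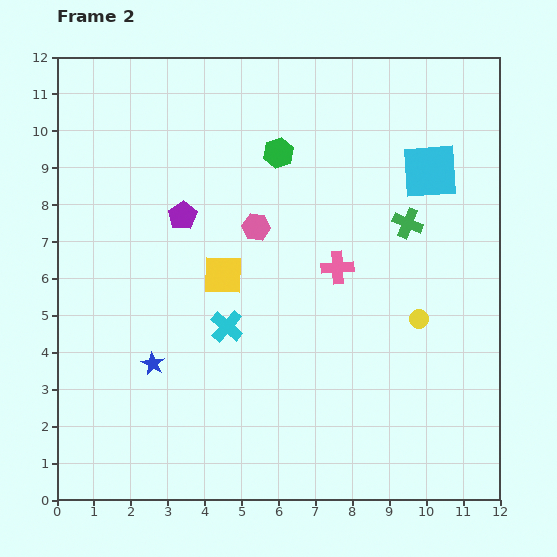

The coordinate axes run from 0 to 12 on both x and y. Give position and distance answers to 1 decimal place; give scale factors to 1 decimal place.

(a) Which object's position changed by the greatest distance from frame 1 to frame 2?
the green cross

(moved 4.2; next 3.5)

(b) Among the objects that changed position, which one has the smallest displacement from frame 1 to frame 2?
the green hexagon

(moved 0.6)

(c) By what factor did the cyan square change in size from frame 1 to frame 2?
1.6×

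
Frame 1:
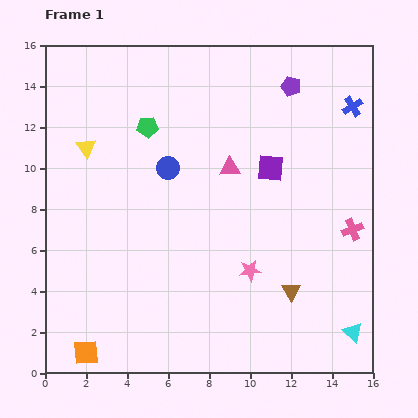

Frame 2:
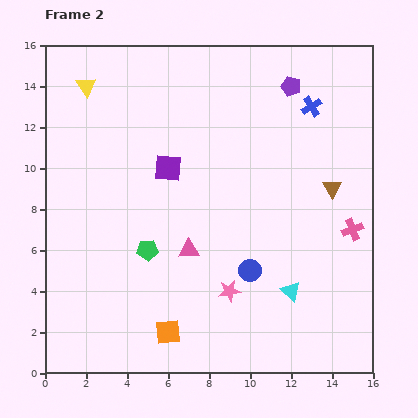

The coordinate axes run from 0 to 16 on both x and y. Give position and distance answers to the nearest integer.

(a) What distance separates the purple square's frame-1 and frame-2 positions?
5

The purple square moved from (11, 10) to (6, 10), a distance of √(5² + 0²) ≈ 5.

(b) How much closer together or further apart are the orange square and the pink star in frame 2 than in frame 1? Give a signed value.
-5

Distance in frame 1: 9. Distance in frame 2: 4.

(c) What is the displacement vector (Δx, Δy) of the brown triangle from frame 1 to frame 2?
(2, 5)

The brown triangle was at (12, 4) in frame 1 and (14, 9) in frame 2.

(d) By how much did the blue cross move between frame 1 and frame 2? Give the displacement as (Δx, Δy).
(-2, 0)

The blue cross was at (15, 13) in frame 1 and (13, 13) in frame 2.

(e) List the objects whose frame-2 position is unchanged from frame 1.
the pink cross, the purple pentagon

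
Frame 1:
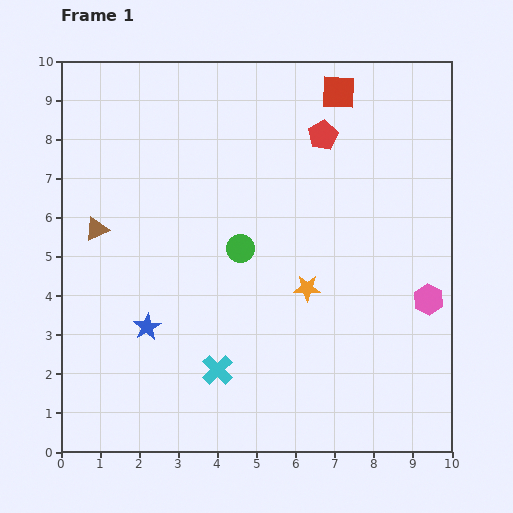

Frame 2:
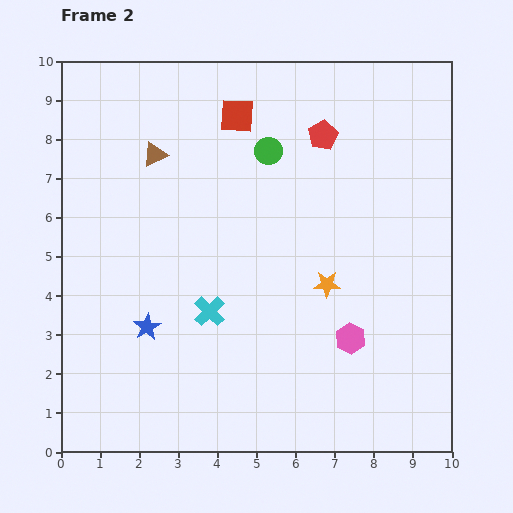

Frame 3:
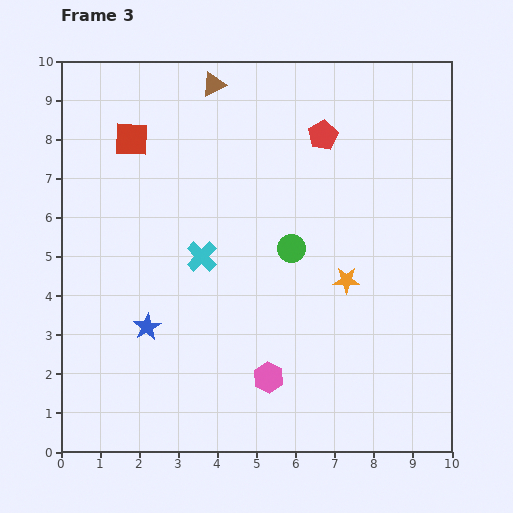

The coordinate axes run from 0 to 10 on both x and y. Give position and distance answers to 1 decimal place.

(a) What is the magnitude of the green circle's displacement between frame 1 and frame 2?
2.6

The green circle moved from (4.6, 5.2) to (5.3, 7.7), a distance of √(0.7² + 2.5²) ≈ 2.6.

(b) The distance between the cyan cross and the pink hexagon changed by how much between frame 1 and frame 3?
-2.2

Distance in frame 1: 5.7. Distance in frame 3: 3.5.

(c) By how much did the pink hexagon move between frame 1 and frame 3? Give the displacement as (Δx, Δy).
(-4.1, -2.0)

The pink hexagon was at (9.4, 3.9) in frame 1 and (5.3, 1.9) in frame 3.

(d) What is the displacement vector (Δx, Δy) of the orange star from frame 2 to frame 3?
(0.5, 0.1)

The orange star was at (6.8, 4.3) in frame 2 and (7.3, 4.4) in frame 3.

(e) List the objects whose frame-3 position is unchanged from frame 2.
the blue star, the red pentagon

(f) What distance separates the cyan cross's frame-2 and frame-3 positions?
1.4

The cyan cross moved from (3.8, 3.6) to (3.6, 5.0), a distance of √(0.2² + 1.4²) ≈ 1.4.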